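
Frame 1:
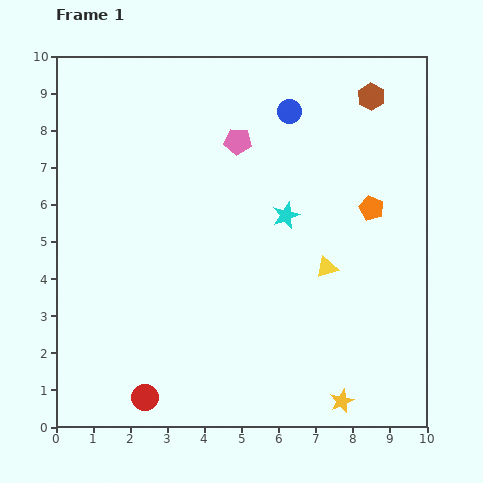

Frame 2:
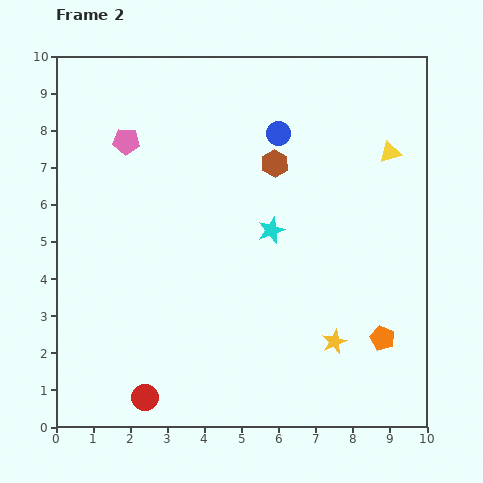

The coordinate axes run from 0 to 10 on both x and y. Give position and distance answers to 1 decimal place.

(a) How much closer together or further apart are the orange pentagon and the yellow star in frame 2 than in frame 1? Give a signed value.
-4.0

Distance in frame 1: 5.3. Distance in frame 2: 1.3.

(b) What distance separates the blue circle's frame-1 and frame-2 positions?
0.7

The blue circle moved from (6.3, 8.5) to (6.0, 7.9), a distance of √(0.3² + 0.6²) ≈ 0.7.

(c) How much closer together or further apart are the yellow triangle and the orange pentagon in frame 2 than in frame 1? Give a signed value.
+3.0

Distance in frame 1: 2.0. Distance in frame 2: 5.0.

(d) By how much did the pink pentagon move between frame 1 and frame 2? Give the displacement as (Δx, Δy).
(-3.0, 0.0)

The pink pentagon was at (4.9, 7.7) in frame 1 and (1.9, 7.7) in frame 2.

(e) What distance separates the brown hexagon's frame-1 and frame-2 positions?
3.2

The brown hexagon moved from (8.5, 8.9) to (5.9, 7.1), a distance of √(2.6² + 1.8²) ≈ 3.2.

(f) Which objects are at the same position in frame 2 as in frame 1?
the red circle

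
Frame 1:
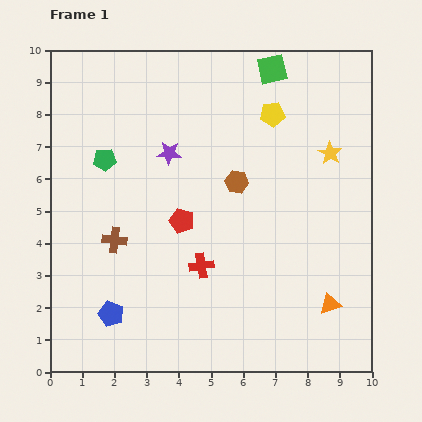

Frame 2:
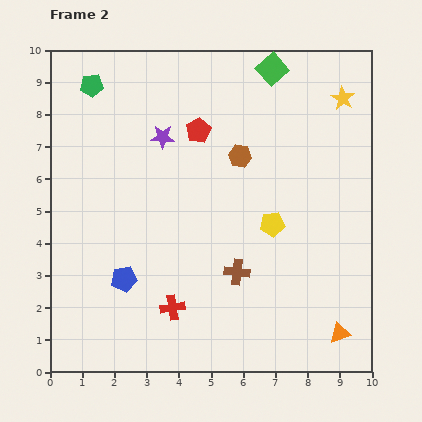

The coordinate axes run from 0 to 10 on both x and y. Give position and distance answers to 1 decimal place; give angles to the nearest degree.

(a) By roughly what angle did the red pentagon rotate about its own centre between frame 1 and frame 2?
25° clockwise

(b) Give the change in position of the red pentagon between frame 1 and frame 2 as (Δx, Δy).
(0.5, 2.8)

The red pentagon was at (4.1, 4.7) in frame 1 and (4.6, 7.5) in frame 2.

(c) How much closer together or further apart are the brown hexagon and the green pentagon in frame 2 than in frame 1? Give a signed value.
+0.9

Distance in frame 1: 4.2. Distance in frame 2: 5.1.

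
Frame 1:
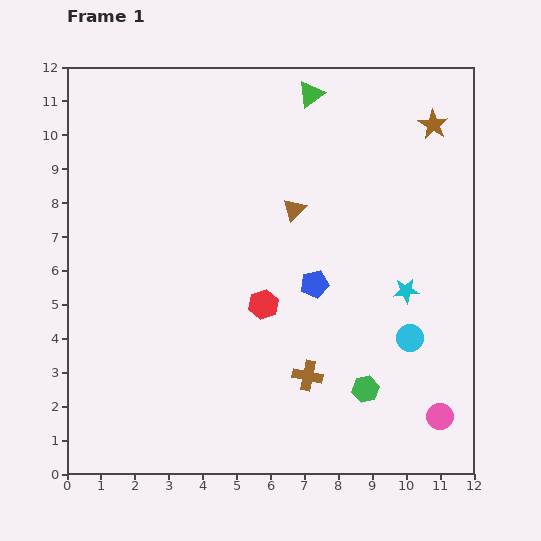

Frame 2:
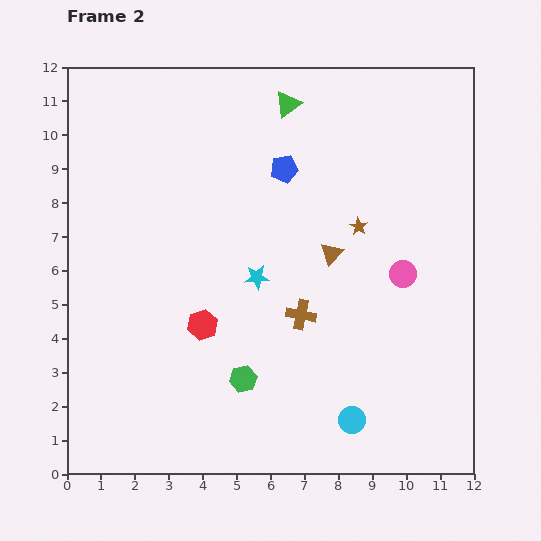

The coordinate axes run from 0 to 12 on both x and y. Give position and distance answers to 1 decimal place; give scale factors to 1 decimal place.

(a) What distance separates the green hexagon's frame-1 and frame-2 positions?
3.6

The green hexagon moved from (8.8, 2.5) to (5.2, 2.8), a distance of √(3.6² + 0.3²) ≈ 3.6.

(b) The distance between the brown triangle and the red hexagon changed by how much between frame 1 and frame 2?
+1.4

Distance in frame 1: 2.9. Distance in frame 2: 4.3.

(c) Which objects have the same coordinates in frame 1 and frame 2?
none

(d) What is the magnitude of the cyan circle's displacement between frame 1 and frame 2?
2.9

The cyan circle moved from (10.1, 4.0) to (8.4, 1.6), a distance of √(1.7² + 2.4²) ≈ 2.9.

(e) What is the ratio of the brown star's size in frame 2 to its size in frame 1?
0.6×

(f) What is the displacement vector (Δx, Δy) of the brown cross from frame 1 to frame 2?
(-0.2, 1.8)

The brown cross was at (7.1, 2.9) in frame 1 and (6.9, 4.7) in frame 2.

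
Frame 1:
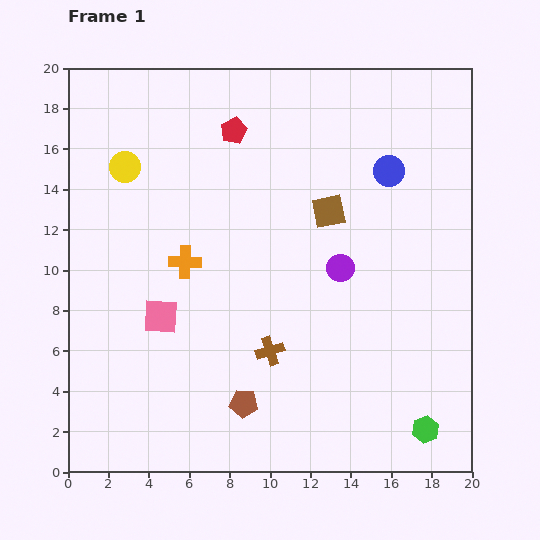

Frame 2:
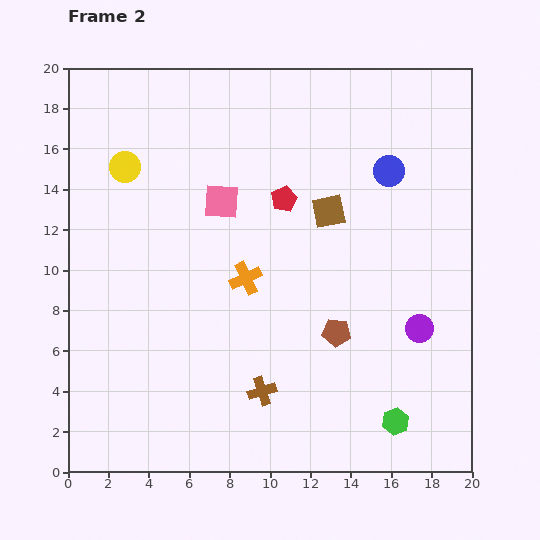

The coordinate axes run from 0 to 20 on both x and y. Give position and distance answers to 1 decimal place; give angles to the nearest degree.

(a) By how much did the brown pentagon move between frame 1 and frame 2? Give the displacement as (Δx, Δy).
(4.6, 3.5)

The brown pentagon was at (8.7, 3.4) in frame 1 and (13.3, 6.9) in frame 2.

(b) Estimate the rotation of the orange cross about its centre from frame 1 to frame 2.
28° counter-clockwise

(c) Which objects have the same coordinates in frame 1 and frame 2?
the brown square, the yellow circle, the blue circle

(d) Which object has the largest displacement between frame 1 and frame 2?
the pink square

(moved 6.4; next 5.8)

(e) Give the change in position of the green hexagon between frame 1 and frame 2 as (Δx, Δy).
(-1.5, 0.4)

The green hexagon was at (17.7, 2.1) in frame 1 and (16.2, 2.5) in frame 2.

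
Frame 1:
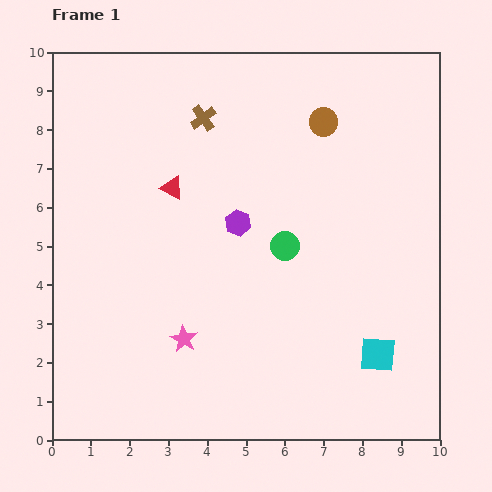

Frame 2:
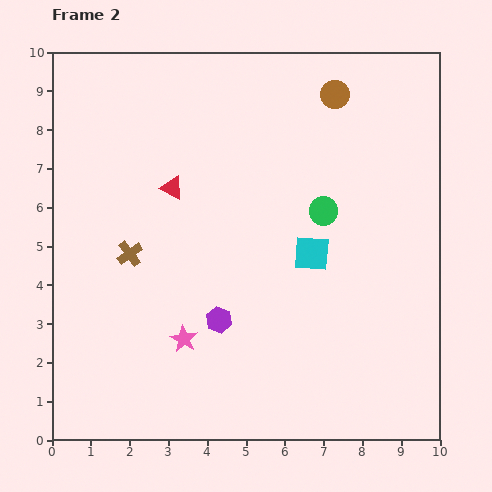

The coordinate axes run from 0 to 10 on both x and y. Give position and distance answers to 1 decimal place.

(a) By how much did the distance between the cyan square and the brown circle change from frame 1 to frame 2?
-2.1

Distance in frame 1: 6.2. Distance in frame 2: 4.1.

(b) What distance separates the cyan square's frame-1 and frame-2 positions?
3.1

The cyan square moved from (8.4, 2.2) to (6.7, 4.8), a distance of √(1.7² + 2.6²) ≈ 3.1.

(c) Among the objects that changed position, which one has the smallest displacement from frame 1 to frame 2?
the brown circle

(moved 0.8)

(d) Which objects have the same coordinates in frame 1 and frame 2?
the red triangle, the pink star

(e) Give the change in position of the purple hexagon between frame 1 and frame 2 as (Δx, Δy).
(-0.5, -2.5)

The purple hexagon was at (4.8, 5.6) in frame 1 and (4.3, 3.1) in frame 2.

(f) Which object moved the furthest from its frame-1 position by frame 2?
the brown cross

(moved 4.0; next 3.1)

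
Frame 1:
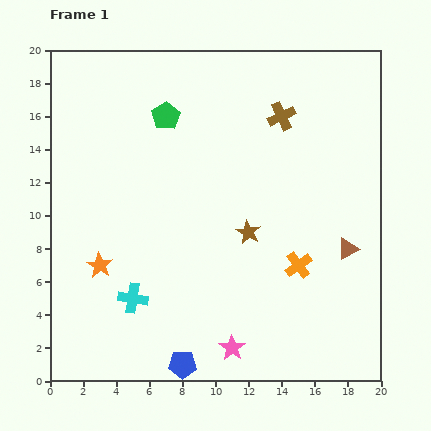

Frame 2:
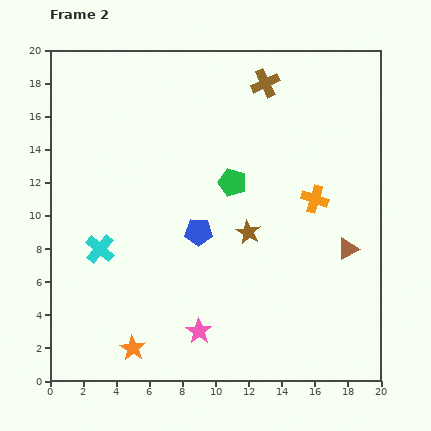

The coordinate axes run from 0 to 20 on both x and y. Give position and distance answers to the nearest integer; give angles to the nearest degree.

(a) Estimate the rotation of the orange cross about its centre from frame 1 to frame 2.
36° counter-clockwise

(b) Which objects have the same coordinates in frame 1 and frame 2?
the brown star, the brown triangle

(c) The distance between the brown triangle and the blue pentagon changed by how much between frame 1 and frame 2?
-3

Distance in frame 1: 12. Distance in frame 2: 9.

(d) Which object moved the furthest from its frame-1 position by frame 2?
the blue pentagon

(moved 8; next 6)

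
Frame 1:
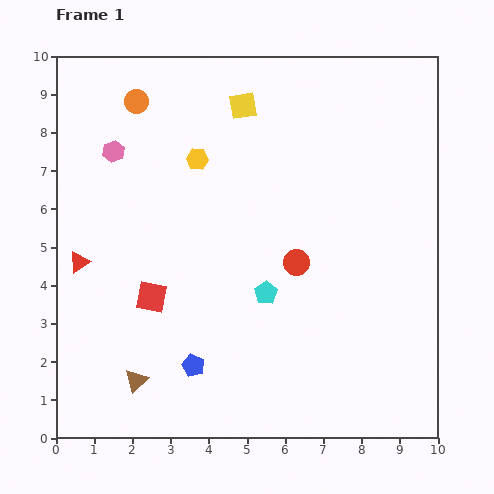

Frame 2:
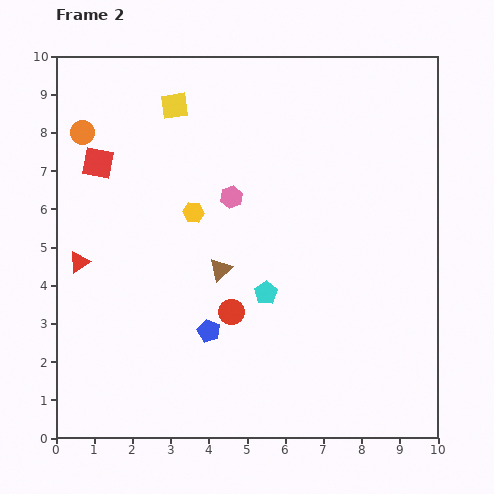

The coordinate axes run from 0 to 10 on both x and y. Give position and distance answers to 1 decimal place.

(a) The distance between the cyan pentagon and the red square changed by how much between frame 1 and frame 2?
+2.6

Distance in frame 1: 3.0. Distance in frame 2: 5.6.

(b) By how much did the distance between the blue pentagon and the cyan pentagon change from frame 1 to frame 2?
-0.9

Distance in frame 1: 2.7. Distance in frame 2: 1.8.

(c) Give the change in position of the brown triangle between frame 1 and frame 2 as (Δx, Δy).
(2.2, 2.9)

The brown triangle was at (2.1, 1.5) in frame 1 and (4.3, 4.4) in frame 2.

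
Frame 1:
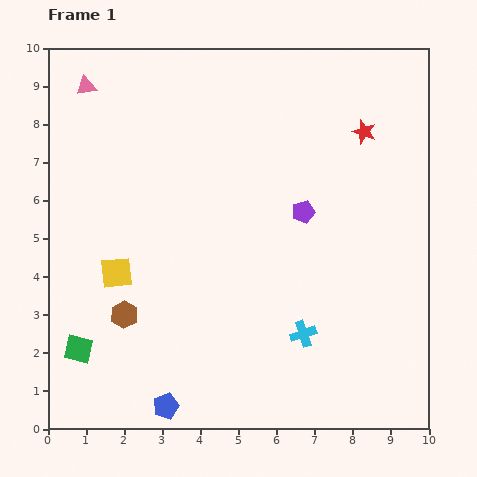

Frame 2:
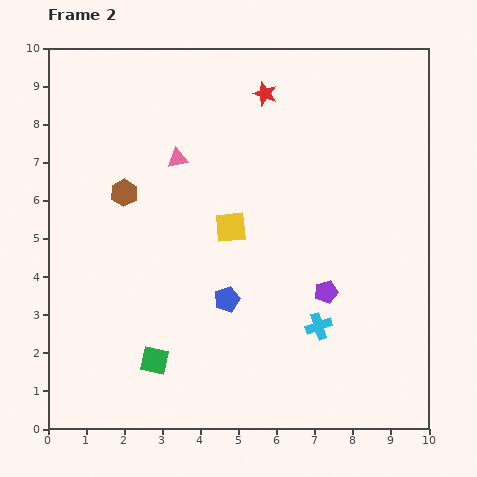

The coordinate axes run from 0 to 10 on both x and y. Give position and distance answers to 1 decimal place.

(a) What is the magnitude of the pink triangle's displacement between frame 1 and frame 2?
3.1

The pink triangle moved from (1.0, 9.0) to (3.4, 7.1), a distance of √(2.4² + 1.9²) ≈ 3.1.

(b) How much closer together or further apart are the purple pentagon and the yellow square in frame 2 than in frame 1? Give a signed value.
-2.2

Distance in frame 1: 5.2. Distance in frame 2: 3.0.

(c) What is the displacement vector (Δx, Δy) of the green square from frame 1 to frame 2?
(2.0, -0.3)

The green square was at (0.8, 2.1) in frame 1 and (2.8, 1.8) in frame 2.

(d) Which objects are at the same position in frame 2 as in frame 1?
none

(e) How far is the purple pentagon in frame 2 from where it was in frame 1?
2.2

The purple pentagon moved from (6.7, 5.7) to (7.3, 3.6), a distance of √(0.6² + 2.1²) ≈ 2.2.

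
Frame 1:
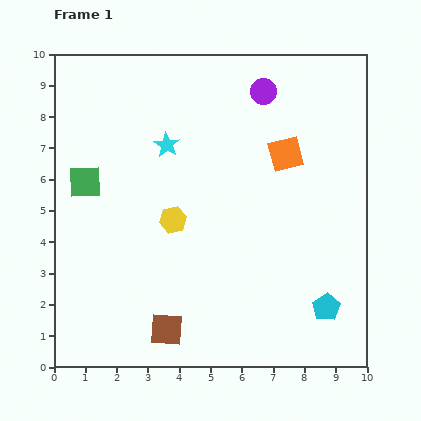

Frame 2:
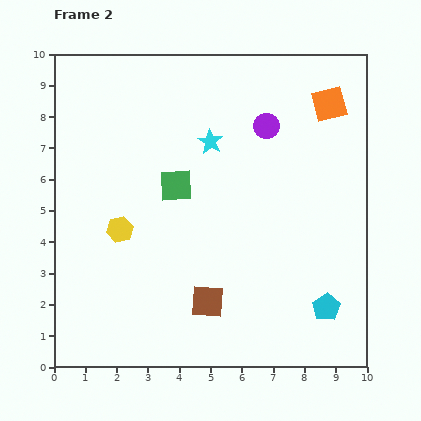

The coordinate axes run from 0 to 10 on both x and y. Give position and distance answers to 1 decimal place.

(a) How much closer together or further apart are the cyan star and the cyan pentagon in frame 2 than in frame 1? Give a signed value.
-0.8

Distance in frame 1: 7.3. Distance in frame 2: 6.5.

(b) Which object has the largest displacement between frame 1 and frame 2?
the green square

(moved 2.9; next 2.1)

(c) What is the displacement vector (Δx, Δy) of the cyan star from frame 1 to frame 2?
(1.4, 0.1)

The cyan star was at (3.6, 7.1) in frame 1 and (5.0, 7.2) in frame 2.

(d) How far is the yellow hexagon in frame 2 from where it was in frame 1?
1.7

The yellow hexagon moved from (3.8, 4.7) to (2.1, 4.4), a distance of √(1.7² + 0.3²) ≈ 1.7.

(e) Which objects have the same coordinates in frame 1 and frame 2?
the cyan pentagon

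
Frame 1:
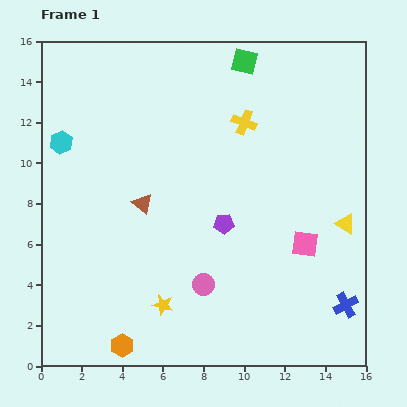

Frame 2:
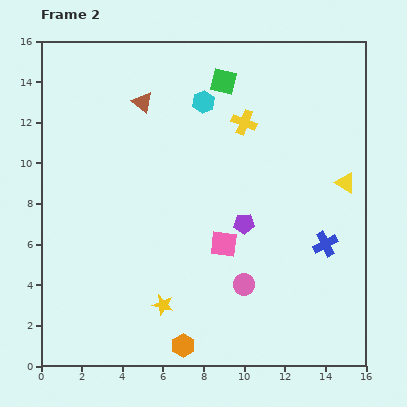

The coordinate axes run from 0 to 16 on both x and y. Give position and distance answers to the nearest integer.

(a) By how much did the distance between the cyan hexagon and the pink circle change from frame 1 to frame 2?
-1

Distance in frame 1: 10. Distance in frame 2: 9.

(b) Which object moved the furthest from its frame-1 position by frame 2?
the cyan hexagon

(moved 7; next 5)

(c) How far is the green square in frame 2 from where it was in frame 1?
1

The green square moved from (10, 15) to (9, 14), a distance of √(1² + 1²) ≈ 1.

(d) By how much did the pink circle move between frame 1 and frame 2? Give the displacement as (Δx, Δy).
(2, 0)

The pink circle was at (8, 4) in frame 1 and (10, 4) in frame 2.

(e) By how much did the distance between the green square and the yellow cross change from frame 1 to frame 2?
-1

Distance in frame 1: 3. Distance in frame 2: 2.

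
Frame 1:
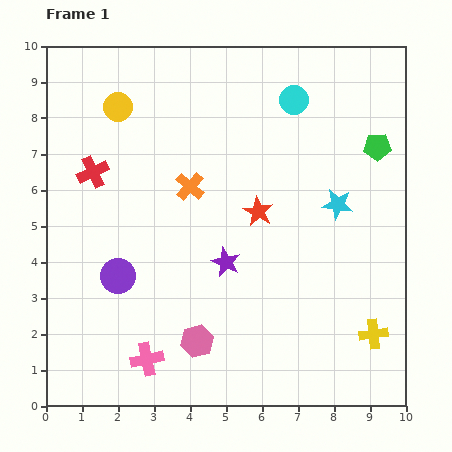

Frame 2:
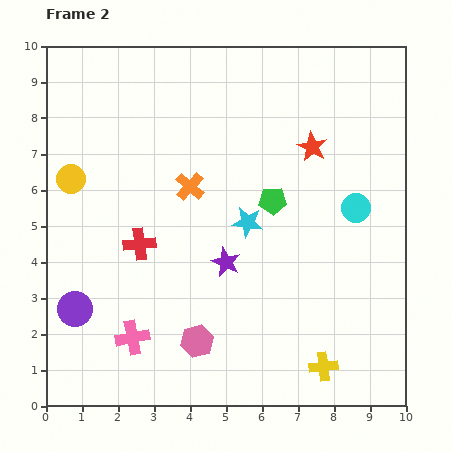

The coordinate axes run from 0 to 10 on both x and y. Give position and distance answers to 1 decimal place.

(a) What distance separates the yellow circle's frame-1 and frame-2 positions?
2.4

The yellow circle moved from (2.0, 8.3) to (0.7, 6.3), a distance of √(1.3² + 2.0²) ≈ 2.4.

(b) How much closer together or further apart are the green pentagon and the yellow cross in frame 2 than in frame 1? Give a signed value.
-0.4

Distance in frame 1: 5.2. Distance in frame 2: 4.8.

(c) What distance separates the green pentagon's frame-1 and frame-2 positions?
3.3

The green pentagon moved from (9.2, 7.2) to (6.3, 5.7), a distance of √(2.9² + 1.5²) ≈ 3.3.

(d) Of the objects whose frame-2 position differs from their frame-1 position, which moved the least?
the pink cross

(moved 0.7)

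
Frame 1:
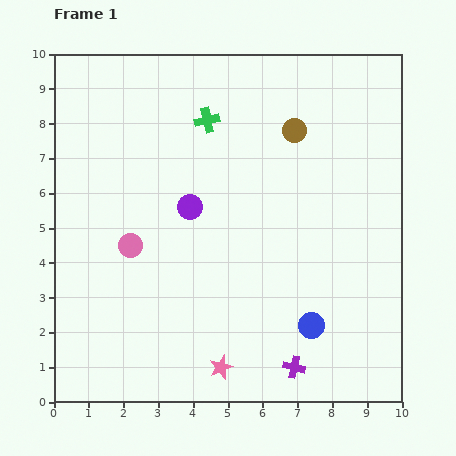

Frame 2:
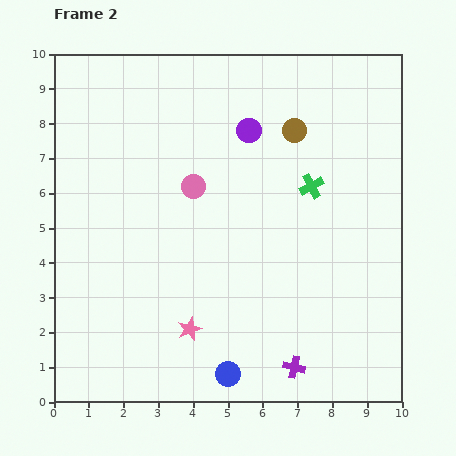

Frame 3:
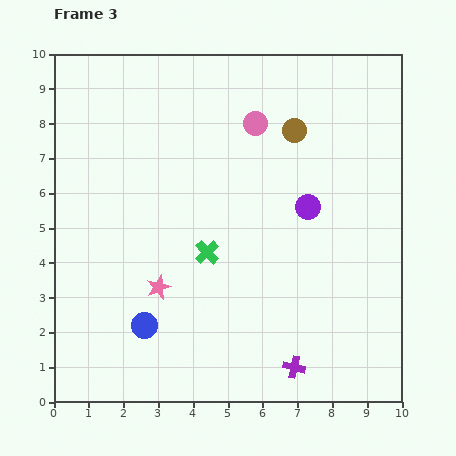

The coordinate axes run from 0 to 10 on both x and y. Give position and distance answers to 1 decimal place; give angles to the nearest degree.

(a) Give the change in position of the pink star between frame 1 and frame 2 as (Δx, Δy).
(-0.9, 1.1)

The pink star was at (4.8, 1.0) in frame 1 and (3.9, 2.1) in frame 2.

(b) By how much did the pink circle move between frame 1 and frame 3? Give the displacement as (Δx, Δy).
(3.6, 3.5)

The pink circle was at (2.2, 4.5) in frame 1 and (5.8, 8.0) in frame 3.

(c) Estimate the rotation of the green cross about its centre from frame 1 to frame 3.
31° counter-clockwise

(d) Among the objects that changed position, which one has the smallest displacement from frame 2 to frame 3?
the pink star

(moved 1.5)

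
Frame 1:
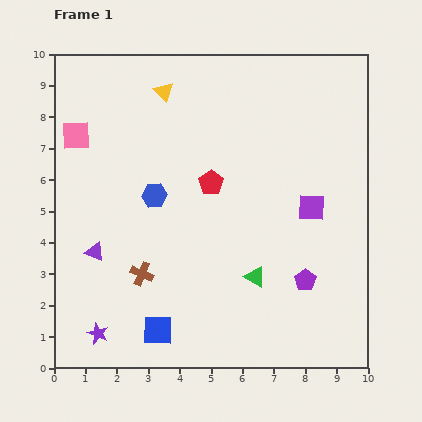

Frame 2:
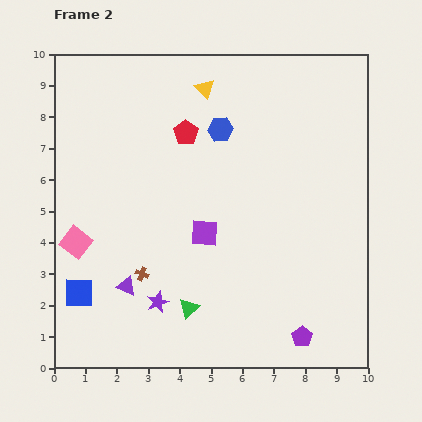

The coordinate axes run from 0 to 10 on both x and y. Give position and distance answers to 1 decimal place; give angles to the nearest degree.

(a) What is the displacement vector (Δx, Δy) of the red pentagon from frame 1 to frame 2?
(-0.8, 1.6)

The red pentagon was at (5.0, 5.9) in frame 1 and (4.2, 7.5) in frame 2.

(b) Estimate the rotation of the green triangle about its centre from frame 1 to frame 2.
47° clockwise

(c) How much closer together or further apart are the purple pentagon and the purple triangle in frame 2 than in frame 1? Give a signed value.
-1.0

Distance in frame 1: 6.8. Distance in frame 2: 5.8.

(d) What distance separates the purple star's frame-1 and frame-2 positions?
2.1

The purple star moved from (1.4, 1.1) to (3.3, 2.1), a distance of √(1.9² + 1.0²) ≈ 2.1.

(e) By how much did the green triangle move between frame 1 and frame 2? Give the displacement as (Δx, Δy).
(-2.1, -1.0)

The green triangle was at (6.4, 2.9) in frame 1 and (4.3, 1.9) in frame 2.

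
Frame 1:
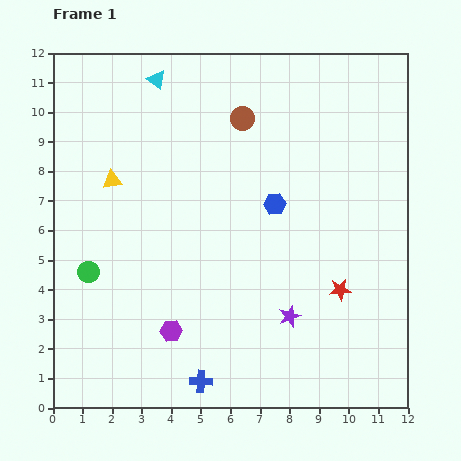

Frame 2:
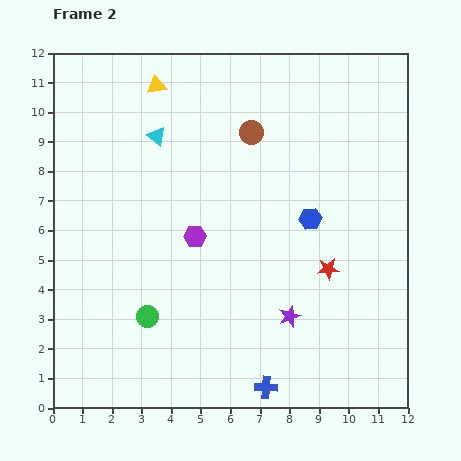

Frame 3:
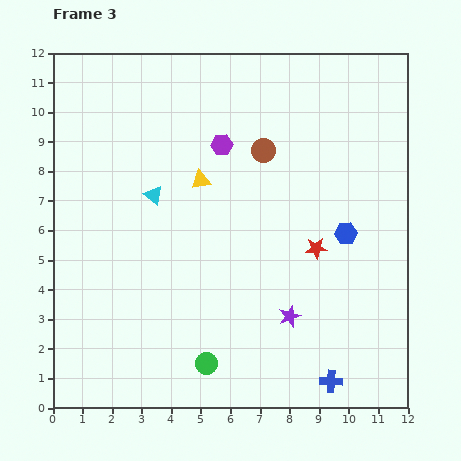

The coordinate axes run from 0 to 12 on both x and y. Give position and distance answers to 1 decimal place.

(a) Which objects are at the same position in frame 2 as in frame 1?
the purple star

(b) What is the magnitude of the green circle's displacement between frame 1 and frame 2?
2.5

The green circle moved from (1.2, 4.6) to (3.2, 3.1), a distance of √(2.0² + 1.5²) ≈ 2.5.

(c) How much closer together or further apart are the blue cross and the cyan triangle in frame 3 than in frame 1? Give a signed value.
-1.6

Distance in frame 1: 10.3. Distance in frame 3: 8.7.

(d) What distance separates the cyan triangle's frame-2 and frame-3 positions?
2.0

The cyan triangle moved from (3.5, 9.2) to (3.4, 7.2), a distance of √(0.1² + 2.0²) ≈ 2.0.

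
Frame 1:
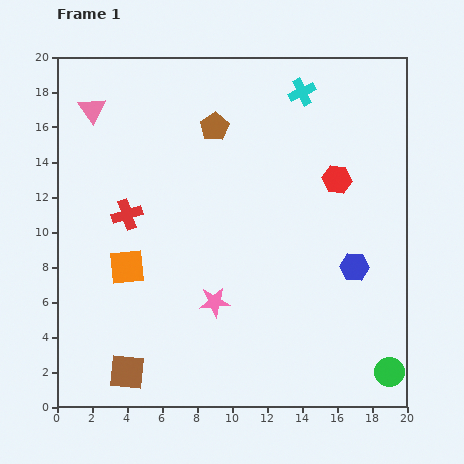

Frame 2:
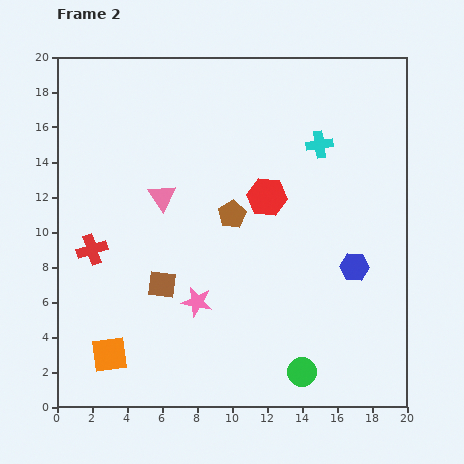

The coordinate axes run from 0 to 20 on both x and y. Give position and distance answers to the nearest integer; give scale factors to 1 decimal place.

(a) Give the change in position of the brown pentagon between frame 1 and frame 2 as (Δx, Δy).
(1, -5)

The brown pentagon was at (9, 16) in frame 1 and (10, 11) in frame 2.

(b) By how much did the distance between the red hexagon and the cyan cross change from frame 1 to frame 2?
-1

Distance in frame 1: 5. Distance in frame 2: 4.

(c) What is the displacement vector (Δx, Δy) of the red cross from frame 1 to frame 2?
(-2, -2)

The red cross was at (4, 11) in frame 1 and (2, 9) in frame 2.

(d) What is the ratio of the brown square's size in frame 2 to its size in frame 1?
0.8×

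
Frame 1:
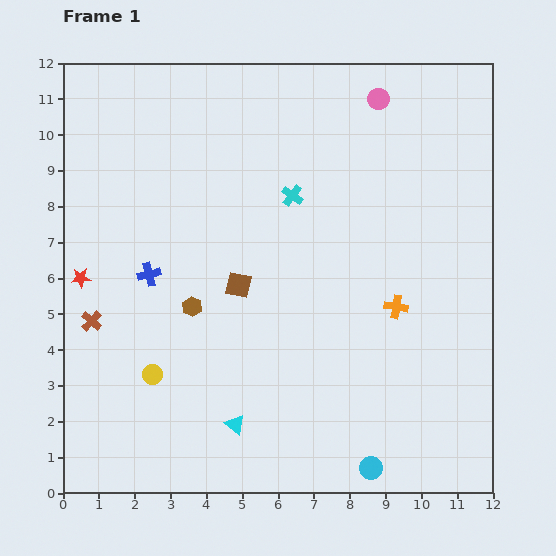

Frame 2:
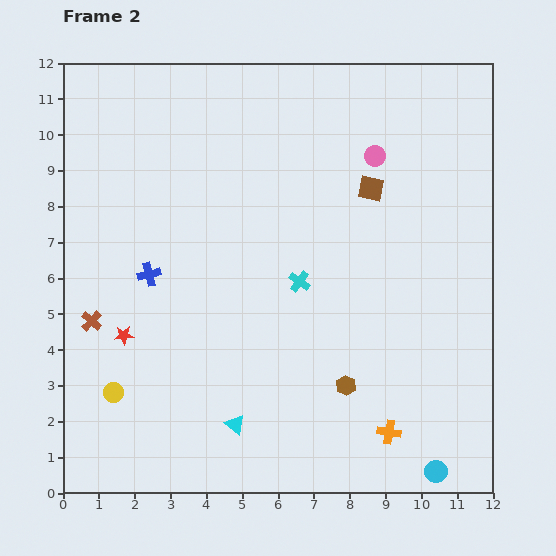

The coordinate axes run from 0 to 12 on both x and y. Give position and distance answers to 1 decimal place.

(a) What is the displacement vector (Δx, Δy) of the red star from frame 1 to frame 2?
(1.2, -1.6)

The red star was at (0.5, 6.0) in frame 1 and (1.7, 4.4) in frame 2.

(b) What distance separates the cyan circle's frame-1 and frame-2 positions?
1.8

The cyan circle moved from (8.6, 0.7) to (10.4, 0.6), a distance of √(1.8² + 0.1²) ≈ 1.8.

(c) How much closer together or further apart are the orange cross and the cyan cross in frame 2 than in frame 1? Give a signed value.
+0.7

Distance in frame 1: 4.2. Distance in frame 2: 4.9.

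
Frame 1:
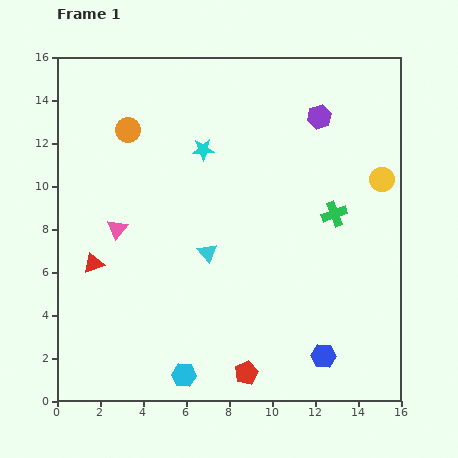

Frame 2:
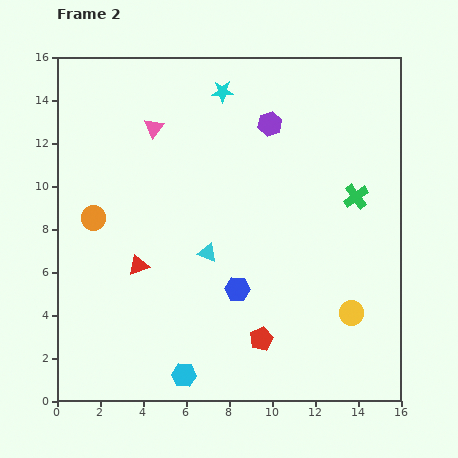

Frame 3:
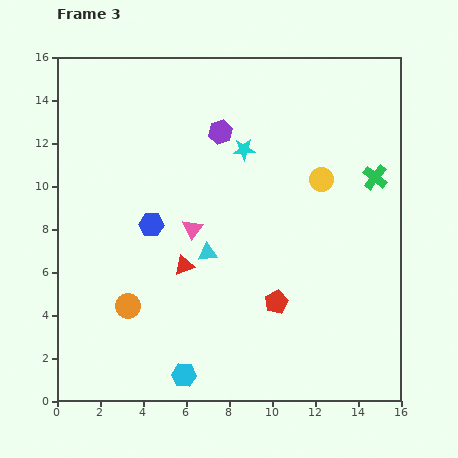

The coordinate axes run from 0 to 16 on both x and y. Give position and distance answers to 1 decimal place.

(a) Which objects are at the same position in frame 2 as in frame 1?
the cyan triangle, the cyan hexagon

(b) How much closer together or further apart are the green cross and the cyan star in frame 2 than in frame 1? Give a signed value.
+1.1

Distance in frame 1: 6.8. Distance in frame 2: 7.9.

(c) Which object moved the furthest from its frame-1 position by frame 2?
the yellow circle

(moved 6.4; next 5.1)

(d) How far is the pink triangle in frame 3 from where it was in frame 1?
3.5

The pink triangle moved from (2.8, 8.0) to (6.3, 8.0), a distance of √(3.5² + 0.0²) ≈ 3.5.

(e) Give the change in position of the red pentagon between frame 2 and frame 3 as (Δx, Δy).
(0.7, 1.7)

The red pentagon was at (9.5, 2.9) in frame 2 and (10.2, 4.6) in frame 3.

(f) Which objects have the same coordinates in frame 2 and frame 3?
the cyan triangle, the cyan hexagon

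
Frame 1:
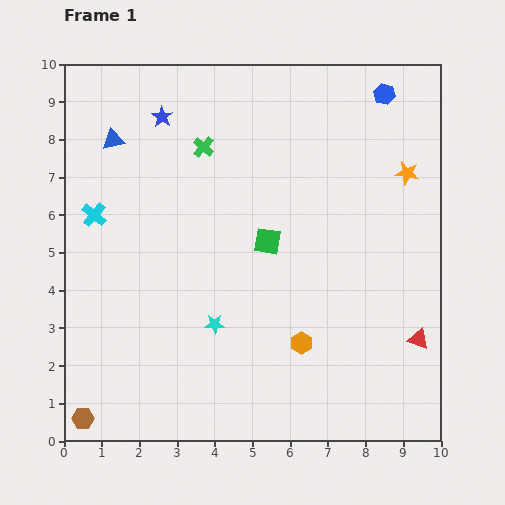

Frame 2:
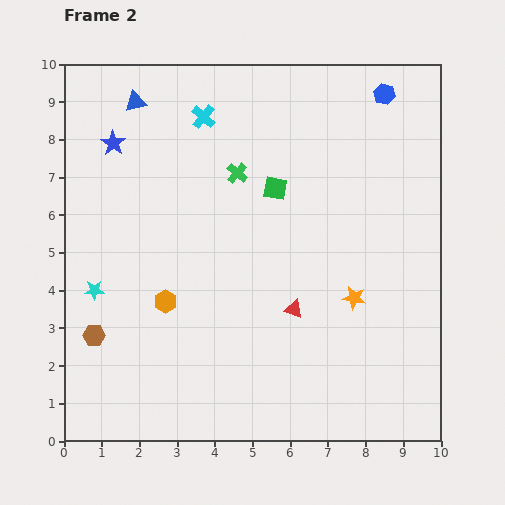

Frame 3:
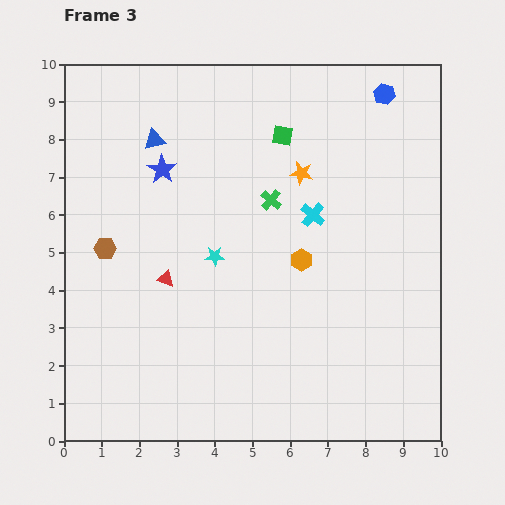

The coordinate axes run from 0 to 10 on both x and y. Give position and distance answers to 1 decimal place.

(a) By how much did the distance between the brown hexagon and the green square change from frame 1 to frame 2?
-0.6

Distance in frame 1: 6.8. Distance in frame 2: 6.2.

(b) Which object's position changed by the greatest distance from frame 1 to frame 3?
the red triangle

(moved 6.9; next 5.8)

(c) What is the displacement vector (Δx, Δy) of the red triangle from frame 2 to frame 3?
(-3.4, 0.8)

The red triangle was at (6.1, 3.5) in frame 2 and (2.7, 4.3) in frame 3.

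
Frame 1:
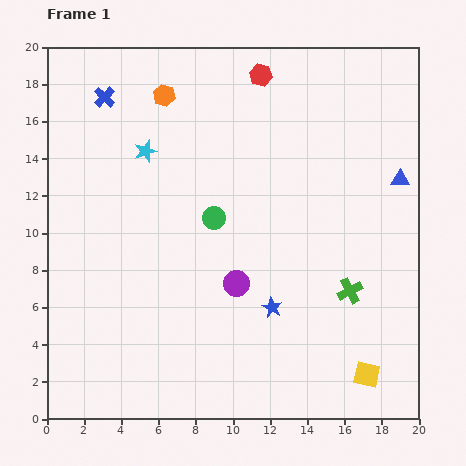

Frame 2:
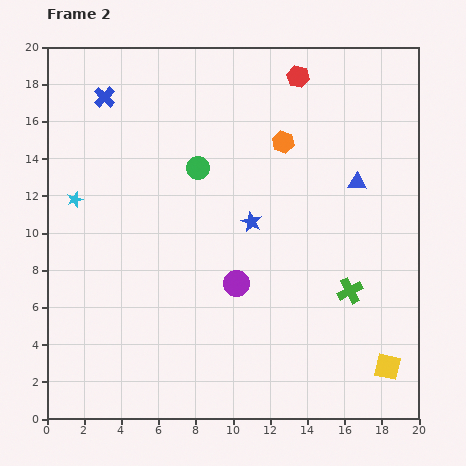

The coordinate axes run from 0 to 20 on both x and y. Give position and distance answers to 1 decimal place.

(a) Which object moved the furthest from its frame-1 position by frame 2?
the orange hexagon

(moved 6.9; next 4.7)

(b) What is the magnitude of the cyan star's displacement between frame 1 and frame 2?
4.6

The cyan star moved from (5.3, 14.4) to (1.5, 11.8), a distance of √(3.8² + 2.6²) ≈ 4.6.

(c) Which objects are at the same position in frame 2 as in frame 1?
the purple circle, the green cross, the blue cross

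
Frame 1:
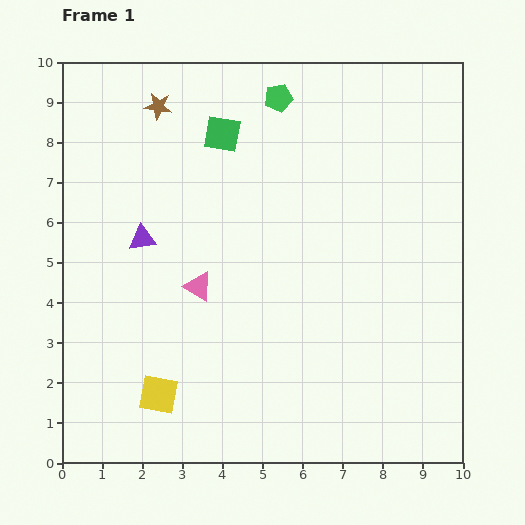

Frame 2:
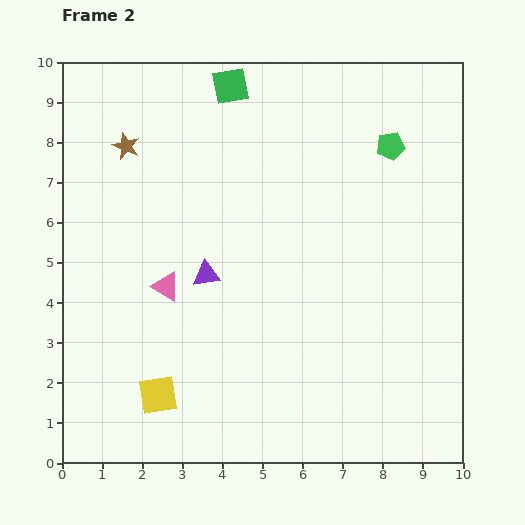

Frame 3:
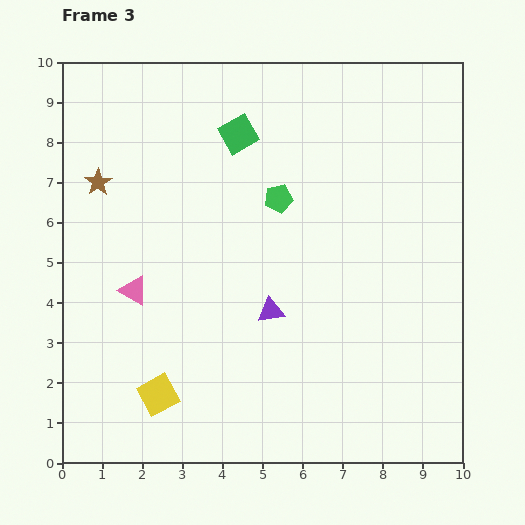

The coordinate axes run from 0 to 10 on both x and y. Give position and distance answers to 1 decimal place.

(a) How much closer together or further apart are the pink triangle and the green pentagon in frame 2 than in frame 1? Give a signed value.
+1.5

Distance in frame 1: 5.1. Distance in frame 2: 6.6.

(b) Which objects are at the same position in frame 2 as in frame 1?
the yellow square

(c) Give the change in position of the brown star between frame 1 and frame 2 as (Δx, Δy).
(-0.8, -1.0)

The brown star was at (2.4, 8.9) in frame 1 and (1.6, 7.9) in frame 2.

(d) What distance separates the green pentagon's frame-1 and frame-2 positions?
3.0

The green pentagon moved from (5.4, 9.1) to (8.2, 7.9), a distance of √(2.8² + 1.2²) ≈ 3.0.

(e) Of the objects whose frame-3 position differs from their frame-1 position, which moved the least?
the green square

(moved 0.4)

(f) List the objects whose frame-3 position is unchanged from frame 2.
the yellow square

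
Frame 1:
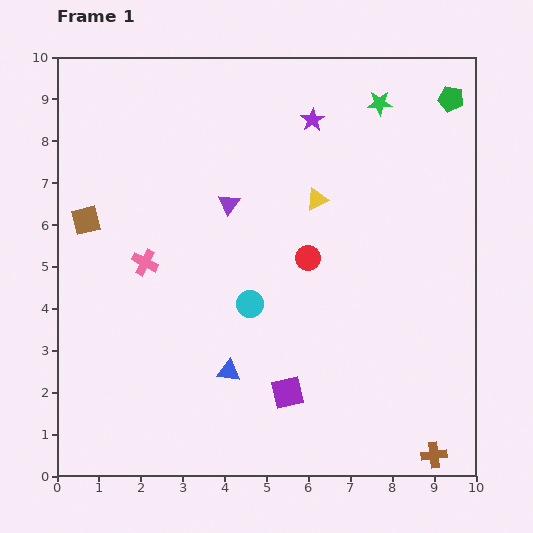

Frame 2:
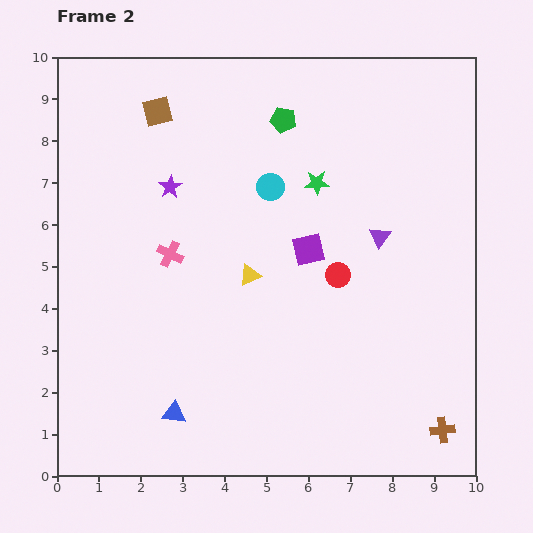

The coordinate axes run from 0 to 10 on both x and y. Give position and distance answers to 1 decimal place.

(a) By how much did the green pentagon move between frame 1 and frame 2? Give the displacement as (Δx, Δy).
(-4.0, -0.5)

The green pentagon was at (9.4, 9.0) in frame 1 and (5.4, 8.5) in frame 2.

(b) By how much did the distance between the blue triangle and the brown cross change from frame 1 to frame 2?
+1.1

Distance in frame 1: 5.3. Distance in frame 2: 6.4.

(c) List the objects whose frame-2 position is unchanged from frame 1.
none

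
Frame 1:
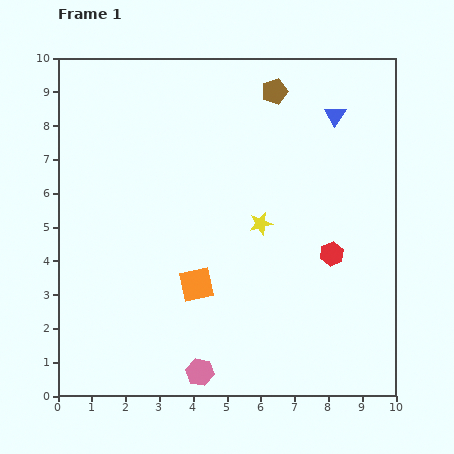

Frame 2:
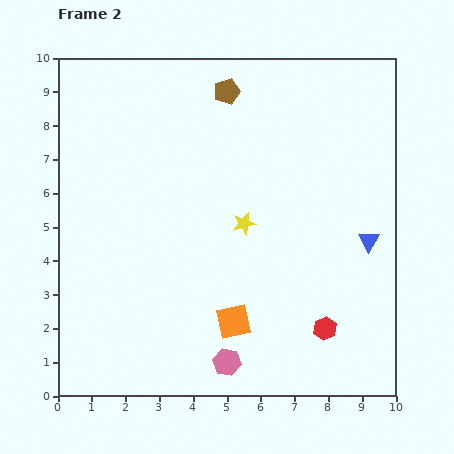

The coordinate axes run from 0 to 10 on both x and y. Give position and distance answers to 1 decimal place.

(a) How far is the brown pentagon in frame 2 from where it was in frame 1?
1.4

The brown pentagon moved from (6.4, 9.0) to (5.0, 9.0), a distance of √(1.4² + 0.0²) ≈ 1.4.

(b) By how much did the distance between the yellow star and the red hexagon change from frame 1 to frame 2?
+1.6

Distance in frame 1: 2.3. Distance in frame 2: 3.9.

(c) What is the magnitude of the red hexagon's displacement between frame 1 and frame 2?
2.2

The red hexagon moved from (8.1, 4.2) to (7.9, 2.0), a distance of √(0.2² + 2.2²) ≈ 2.2.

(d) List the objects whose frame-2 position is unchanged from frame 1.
none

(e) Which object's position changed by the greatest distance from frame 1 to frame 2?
the blue triangle

(moved 3.8; next 2.2)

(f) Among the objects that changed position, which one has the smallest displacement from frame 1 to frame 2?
the yellow star

(moved 0.5)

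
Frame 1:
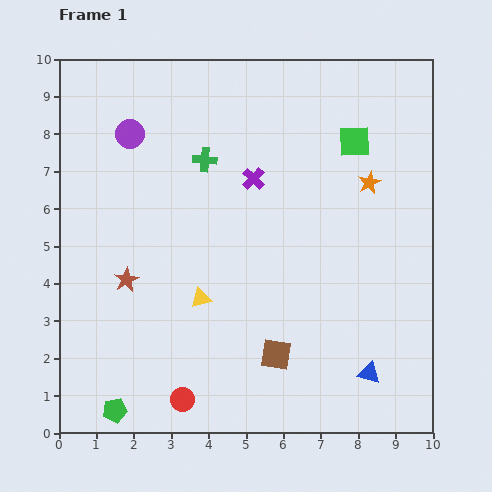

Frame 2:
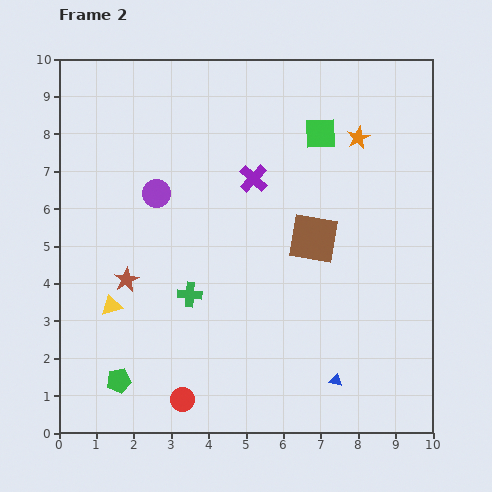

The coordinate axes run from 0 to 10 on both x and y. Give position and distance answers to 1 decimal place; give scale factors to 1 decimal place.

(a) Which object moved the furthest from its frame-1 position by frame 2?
the green cross

(moved 3.6; next 3.3)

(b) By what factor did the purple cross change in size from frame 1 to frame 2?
1.3×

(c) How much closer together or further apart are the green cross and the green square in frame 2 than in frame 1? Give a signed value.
+1.5

Distance in frame 1: 4.0. Distance in frame 2: 5.5.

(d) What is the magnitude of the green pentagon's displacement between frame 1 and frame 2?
0.8

The green pentagon moved from (1.5, 0.6) to (1.6, 1.4), a distance of √(0.1² + 0.8²) ≈ 0.8.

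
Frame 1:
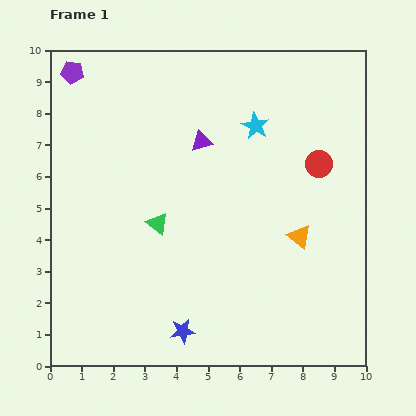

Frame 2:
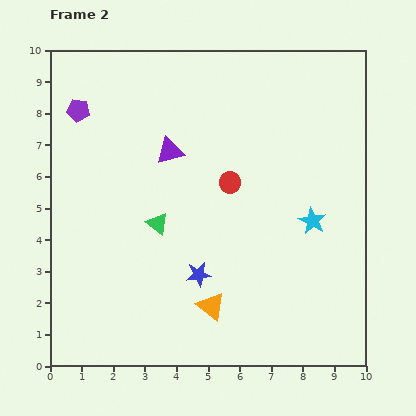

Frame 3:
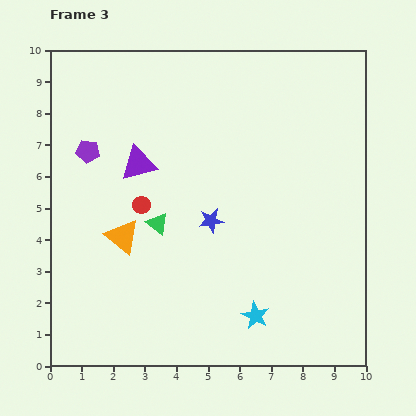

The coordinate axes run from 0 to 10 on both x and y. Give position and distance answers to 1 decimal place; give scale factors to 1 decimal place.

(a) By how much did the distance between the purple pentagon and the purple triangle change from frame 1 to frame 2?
-1.5

Distance in frame 1: 4.7. Distance in frame 2: 3.2.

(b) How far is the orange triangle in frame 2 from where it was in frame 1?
3.6

The orange triangle moved from (7.9, 4.1) to (5.1, 1.9), a distance of √(2.8² + 2.2²) ≈ 3.6.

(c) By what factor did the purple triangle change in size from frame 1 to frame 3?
1.7×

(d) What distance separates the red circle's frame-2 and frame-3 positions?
2.9

The red circle moved from (5.7, 5.8) to (2.9, 5.1), a distance of √(2.8² + 0.7²) ≈ 2.9.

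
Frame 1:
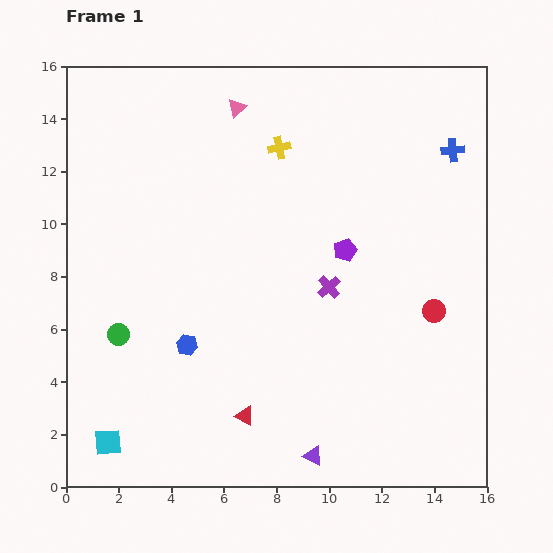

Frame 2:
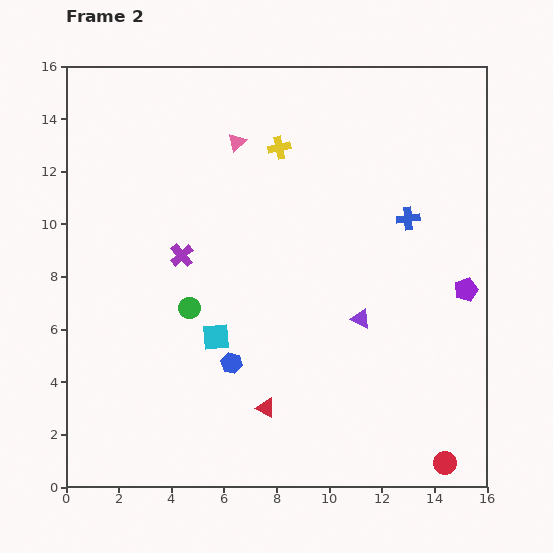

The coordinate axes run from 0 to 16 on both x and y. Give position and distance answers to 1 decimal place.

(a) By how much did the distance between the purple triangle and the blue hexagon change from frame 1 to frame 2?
-1.2

Distance in frame 1: 6.4. Distance in frame 2: 5.2.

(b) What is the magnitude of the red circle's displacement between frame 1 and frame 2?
5.8

The red circle moved from (14.0, 6.7) to (14.4, 0.9), a distance of √(0.4² + 5.8²) ≈ 5.8.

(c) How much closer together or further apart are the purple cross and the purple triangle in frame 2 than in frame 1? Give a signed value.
+0.8

Distance in frame 1: 6.4. Distance in frame 2: 7.2.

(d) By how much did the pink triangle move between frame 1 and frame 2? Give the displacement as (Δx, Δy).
(0.0, -1.3)

The pink triangle was at (6.5, 14.4) in frame 1 and (6.5, 13.1) in frame 2.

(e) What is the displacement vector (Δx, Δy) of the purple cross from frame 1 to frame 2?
(-5.6, 1.2)

The purple cross was at (10.0, 7.6) in frame 1 and (4.4, 8.8) in frame 2.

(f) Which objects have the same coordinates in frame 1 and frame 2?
the yellow cross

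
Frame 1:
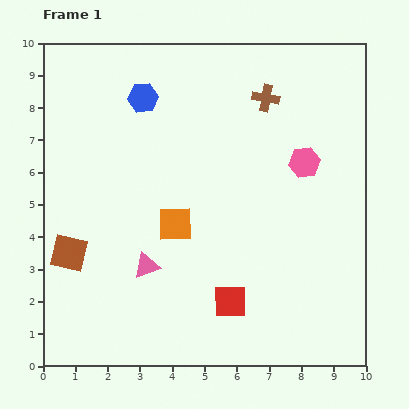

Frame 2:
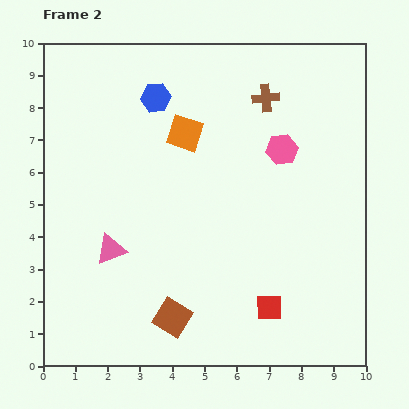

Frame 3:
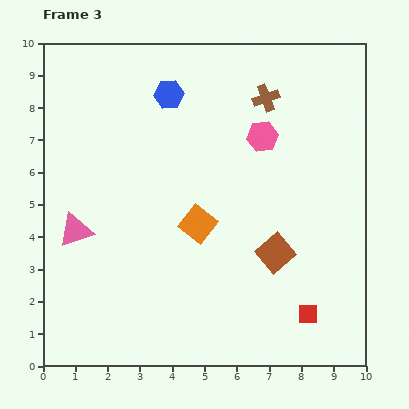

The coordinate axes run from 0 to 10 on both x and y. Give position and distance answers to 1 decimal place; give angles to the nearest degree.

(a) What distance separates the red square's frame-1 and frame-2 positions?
1.2

The red square moved from (5.8, 2.0) to (7.0, 1.8), a distance of √(1.2² + 0.2²) ≈ 1.2.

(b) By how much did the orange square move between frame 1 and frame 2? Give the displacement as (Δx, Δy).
(0.3, 2.8)

The orange square was at (4.1, 4.4) in frame 1 and (4.4, 7.2) in frame 2.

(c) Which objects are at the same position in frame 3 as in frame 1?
the brown cross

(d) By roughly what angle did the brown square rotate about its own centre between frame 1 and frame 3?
37° clockwise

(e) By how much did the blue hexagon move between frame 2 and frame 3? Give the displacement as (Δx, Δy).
(0.4, 0.1)

The blue hexagon was at (3.5, 8.3) in frame 2 and (3.9, 8.4) in frame 3.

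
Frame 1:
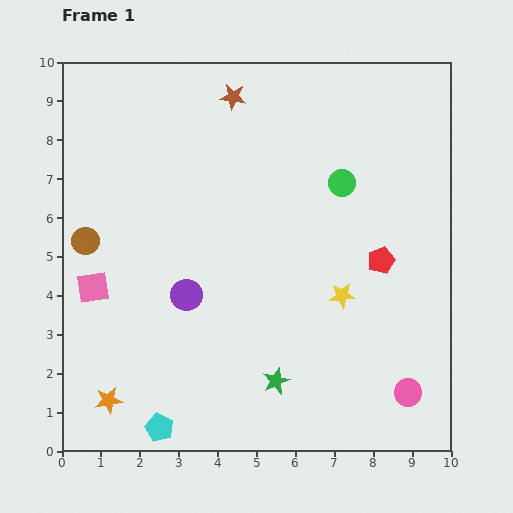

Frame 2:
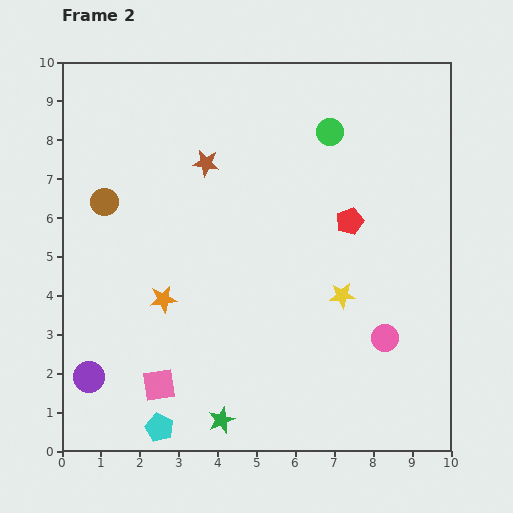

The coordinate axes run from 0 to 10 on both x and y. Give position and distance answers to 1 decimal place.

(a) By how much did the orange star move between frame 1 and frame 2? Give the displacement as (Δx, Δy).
(1.4, 2.6)

The orange star was at (1.2, 1.3) in frame 1 and (2.6, 3.9) in frame 2.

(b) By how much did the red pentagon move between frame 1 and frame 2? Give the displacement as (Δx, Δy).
(-0.8, 1.0)

The red pentagon was at (8.2, 4.9) in frame 1 and (7.4, 5.9) in frame 2.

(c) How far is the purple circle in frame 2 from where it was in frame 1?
3.3

The purple circle moved from (3.2, 4.0) to (0.7, 1.9), a distance of √(2.5² + 2.1²) ≈ 3.3.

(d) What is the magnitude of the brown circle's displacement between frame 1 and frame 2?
1.1

The brown circle moved from (0.6, 5.4) to (1.1, 6.4), a distance of √(0.5² + 1.0²) ≈ 1.1.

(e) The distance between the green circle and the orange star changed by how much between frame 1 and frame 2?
-2.1

Distance in frame 1: 8.2. Distance in frame 2: 6.1.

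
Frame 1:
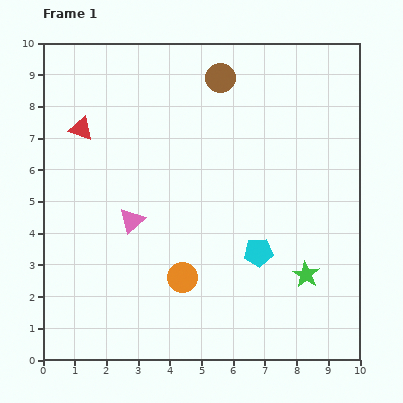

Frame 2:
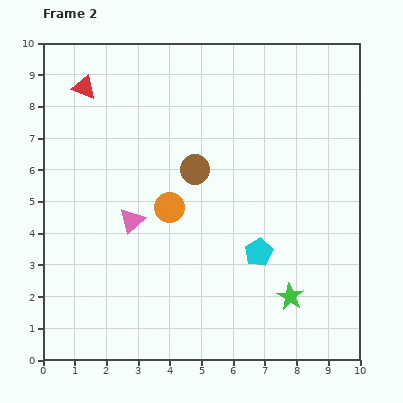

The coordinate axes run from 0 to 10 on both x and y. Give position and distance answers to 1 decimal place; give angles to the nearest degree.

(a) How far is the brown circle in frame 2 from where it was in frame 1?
3.0

The brown circle moved from (5.6, 8.9) to (4.8, 6.0), a distance of √(0.8² + 2.9²) ≈ 3.0.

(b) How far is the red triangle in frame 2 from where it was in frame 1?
1.3

The red triangle moved from (1.2, 7.3) to (1.3, 8.6), a distance of √(0.1² + 1.3²) ≈ 1.3.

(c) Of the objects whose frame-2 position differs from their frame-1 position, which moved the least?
the green star

(moved 0.9)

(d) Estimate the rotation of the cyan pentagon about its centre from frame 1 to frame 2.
25° counter-clockwise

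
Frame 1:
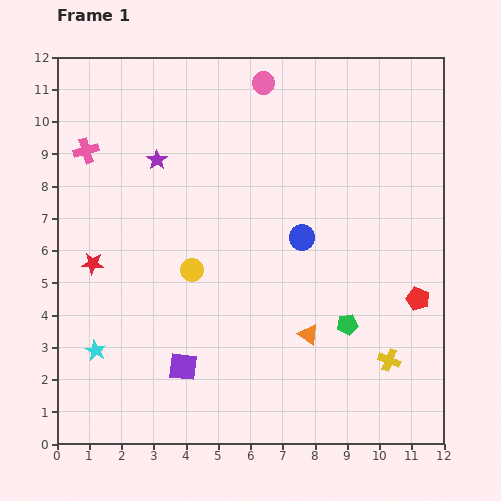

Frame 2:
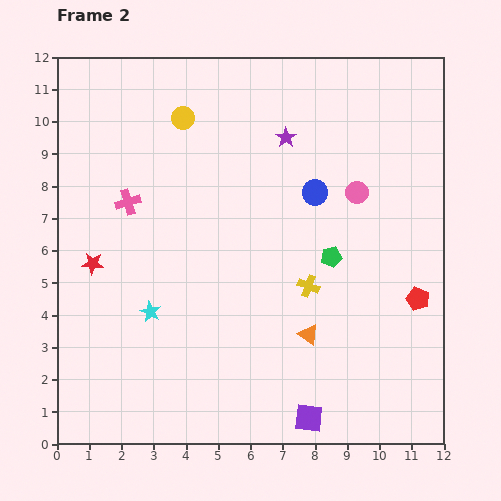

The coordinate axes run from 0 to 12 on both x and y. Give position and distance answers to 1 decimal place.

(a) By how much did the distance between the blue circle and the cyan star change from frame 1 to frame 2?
-1.0

Distance in frame 1: 7.3. Distance in frame 2: 6.3.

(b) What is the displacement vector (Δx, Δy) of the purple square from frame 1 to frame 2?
(3.9, -1.6)

The purple square was at (3.9, 2.4) in frame 1 and (7.8, 0.8) in frame 2.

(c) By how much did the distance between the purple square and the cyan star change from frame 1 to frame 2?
+3.2

Distance in frame 1: 2.7. Distance in frame 2: 5.9.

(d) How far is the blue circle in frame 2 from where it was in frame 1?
1.5

The blue circle moved from (7.6, 6.4) to (8.0, 7.8), a distance of √(0.4² + 1.4²) ≈ 1.5.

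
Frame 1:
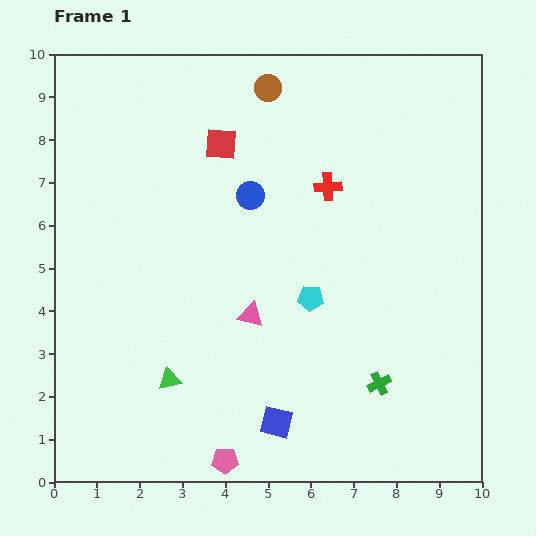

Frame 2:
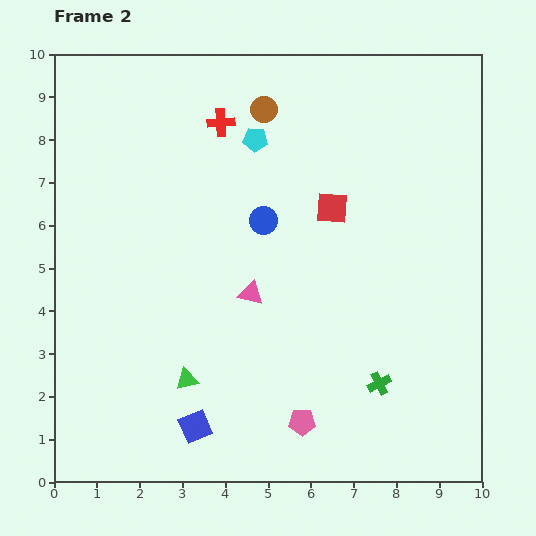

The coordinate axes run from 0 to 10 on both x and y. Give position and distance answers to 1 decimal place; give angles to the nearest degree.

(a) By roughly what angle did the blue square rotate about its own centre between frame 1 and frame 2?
37° counter-clockwise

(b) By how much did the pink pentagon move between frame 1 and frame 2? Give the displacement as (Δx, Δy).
(1.8, 0.9)

The pink pentagon was at (4.0, 0.5) in frame 1 and (5.8, 1.4) in frame 2.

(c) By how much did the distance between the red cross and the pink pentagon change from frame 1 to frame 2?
+0.5

Distance in frame 1: 6.8. Distance in frame 2: 7.3.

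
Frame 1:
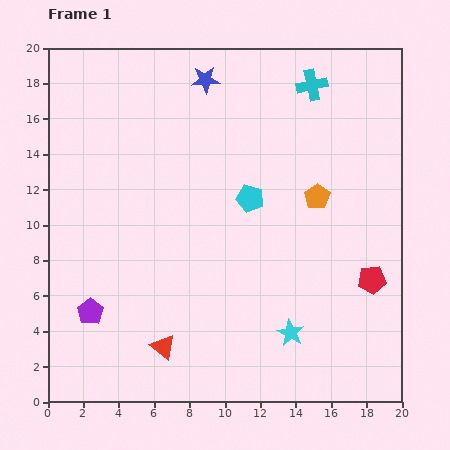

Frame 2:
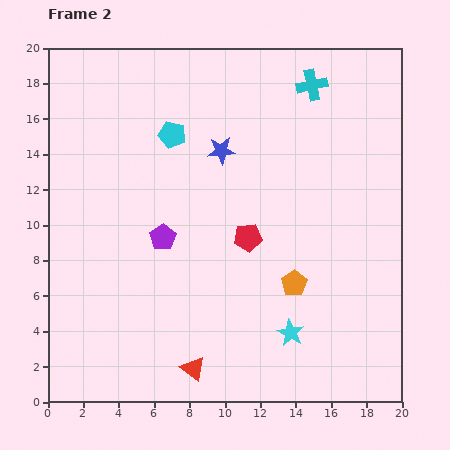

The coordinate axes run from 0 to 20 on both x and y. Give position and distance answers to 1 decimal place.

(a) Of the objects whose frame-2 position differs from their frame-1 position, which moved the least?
the red triangle

(moved 2.1)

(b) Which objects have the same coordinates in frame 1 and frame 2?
the cyan star, the cyan cross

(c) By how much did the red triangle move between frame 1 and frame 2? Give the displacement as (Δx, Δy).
(1.7, -1.2)

The red triangle was at (6.5, 3.1) in frame 1 and (8.2, 1.9) in frame 2.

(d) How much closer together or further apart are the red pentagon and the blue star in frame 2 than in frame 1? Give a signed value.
-9.6

Distance in frame 1: 14.7. Distance in frame 2: 5.1.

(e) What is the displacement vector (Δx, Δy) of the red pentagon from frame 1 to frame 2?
(-7.0, 2.4)

The red pentagon was at (18.3, 6.9) in frame 1 and (11.3, 9.3) in frame 2.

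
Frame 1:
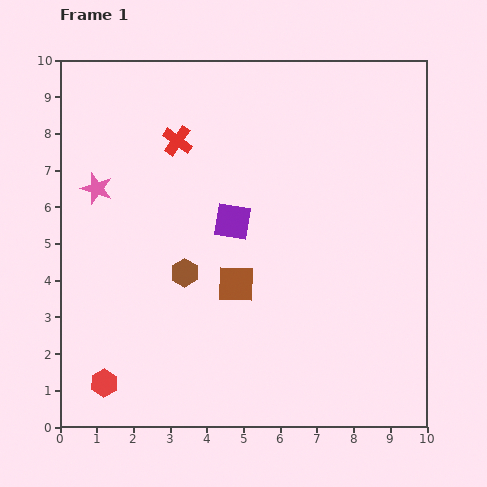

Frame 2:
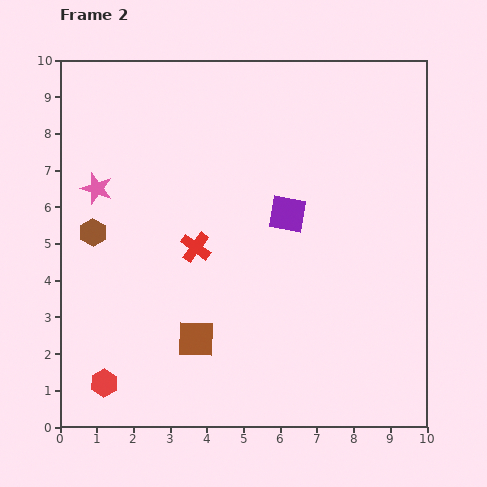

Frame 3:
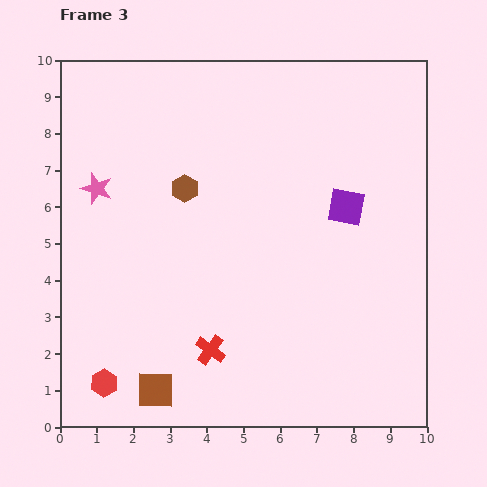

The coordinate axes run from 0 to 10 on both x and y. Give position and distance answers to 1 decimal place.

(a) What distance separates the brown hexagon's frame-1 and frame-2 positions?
2.7

The brown hexagon moved from (3.4, 4.2) to (0.9, 5.3), a distance of √(2.5² + 1.1²) ≈ 2.7.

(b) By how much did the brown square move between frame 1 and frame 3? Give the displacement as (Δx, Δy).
(-2.2, -2.9)

The brown square was at (4.8, 3.9) in frame 1 and (2.6, 1.0) in frame 3.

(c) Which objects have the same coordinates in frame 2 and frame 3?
the red hexagon, the pink star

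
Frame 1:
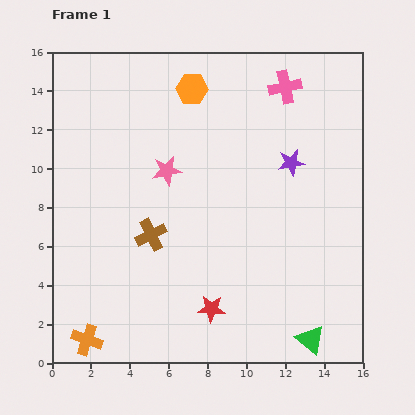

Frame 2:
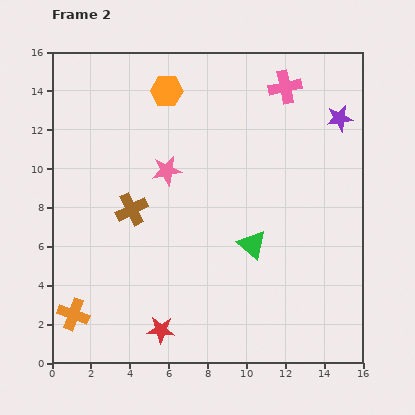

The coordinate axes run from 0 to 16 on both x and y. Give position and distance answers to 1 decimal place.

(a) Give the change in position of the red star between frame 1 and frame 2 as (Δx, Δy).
(-2.6, -1.1)

The red star was at (8.2, 2.8) in frame 1 and (5.6, 1.7) in frame 2.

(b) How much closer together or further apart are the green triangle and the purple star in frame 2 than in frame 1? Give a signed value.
-1.3

Distance in frame 1: 9.2. Distance in frame 2: 7.9.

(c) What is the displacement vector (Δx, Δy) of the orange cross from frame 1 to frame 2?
(-0.7, 1.3)

The orange cross was at (1.8, 1.2) in frame 1 and (1.1, 2.5) in frame 2.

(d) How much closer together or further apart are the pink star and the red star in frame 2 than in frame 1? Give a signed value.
+0.7

Distance in frame 1: 7.5. Distance in frame 2: 8.2.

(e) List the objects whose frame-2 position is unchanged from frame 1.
the pink cross, the pink star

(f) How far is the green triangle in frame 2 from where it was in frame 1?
5.7

The green triangle moved from (13.3, 1.2) to (10.3, 6.1), a distance of √(3.0² + 4.9²) ≈ 5.7.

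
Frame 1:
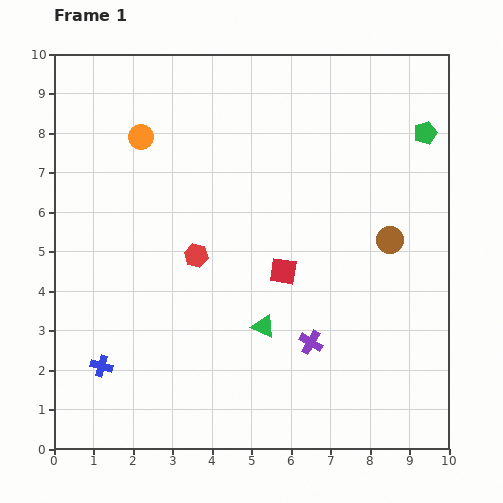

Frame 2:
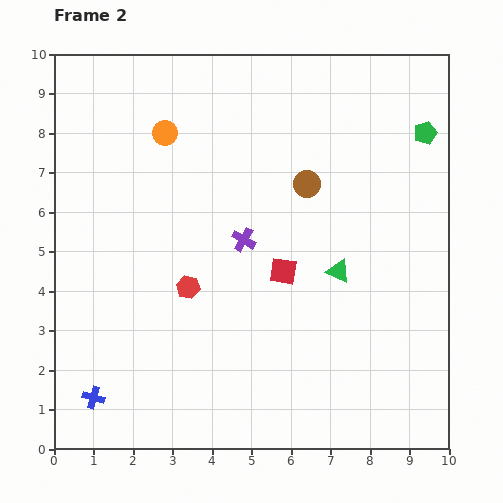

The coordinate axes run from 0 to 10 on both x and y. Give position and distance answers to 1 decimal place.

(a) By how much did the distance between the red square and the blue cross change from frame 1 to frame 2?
+0.6

Distance in frame 1: 5.2. Distance in frame 2: 5.8.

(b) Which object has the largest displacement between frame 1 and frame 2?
the purple cross

(moved 3.1; next 2.5)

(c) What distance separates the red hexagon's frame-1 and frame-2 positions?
0.8

The red hexagon moved from (3.6, 4.9) to (3.4, 4.1), a distance of √(0.2² + 0.8²) ≈ 0.8.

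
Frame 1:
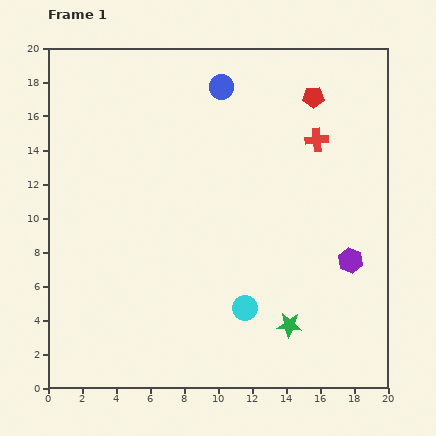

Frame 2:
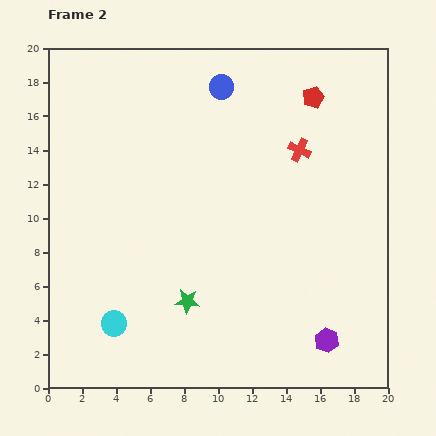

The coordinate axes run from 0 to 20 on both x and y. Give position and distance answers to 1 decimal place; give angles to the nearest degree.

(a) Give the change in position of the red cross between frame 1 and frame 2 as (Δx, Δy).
(-1.0, -0.6)

The red cross was at (15.8, 14.6) in frame 1 and (14.8, 14.0) in frame 2.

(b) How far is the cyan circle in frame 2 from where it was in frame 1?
7.8

The cyan circle moved from (11.6, 4.7) to (3.9, 3.8), a distance of √(7.7² + 0.9²) ≈ 7.8.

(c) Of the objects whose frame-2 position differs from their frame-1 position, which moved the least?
the red cross

(moved 1.2)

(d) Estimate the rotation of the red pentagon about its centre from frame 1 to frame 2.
20° counter-clockwise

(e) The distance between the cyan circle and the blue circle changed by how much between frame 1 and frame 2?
+2.2

Distance in frame 1: 13.1. Distance in frame 2: 15.3.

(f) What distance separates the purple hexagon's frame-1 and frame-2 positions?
4.9

The purple hexagon moved from (17.8, 7.5) to (16.4, 2.8), a distance of √(1.4² + 4.7²) ≈ 4.9.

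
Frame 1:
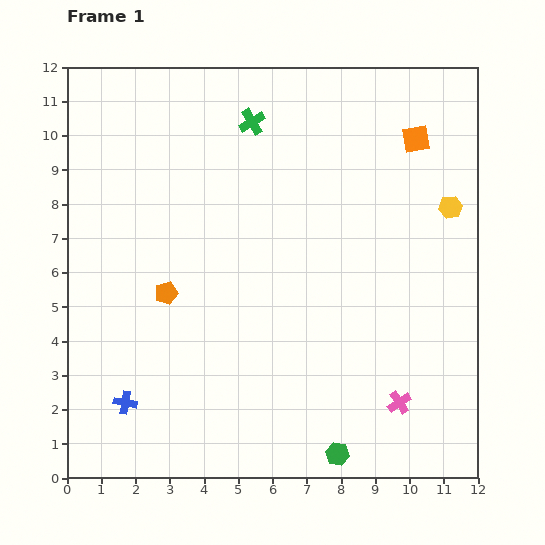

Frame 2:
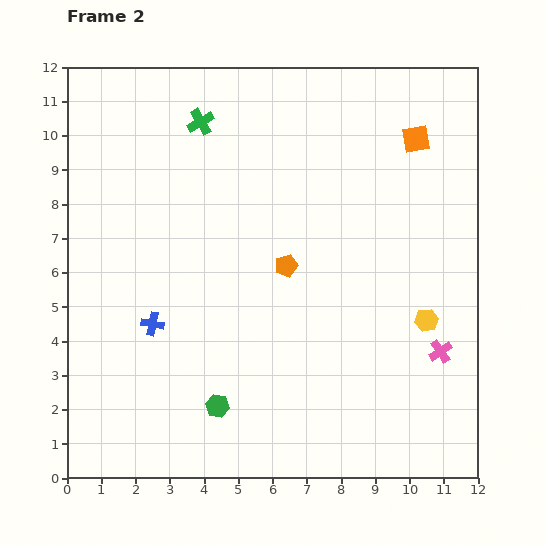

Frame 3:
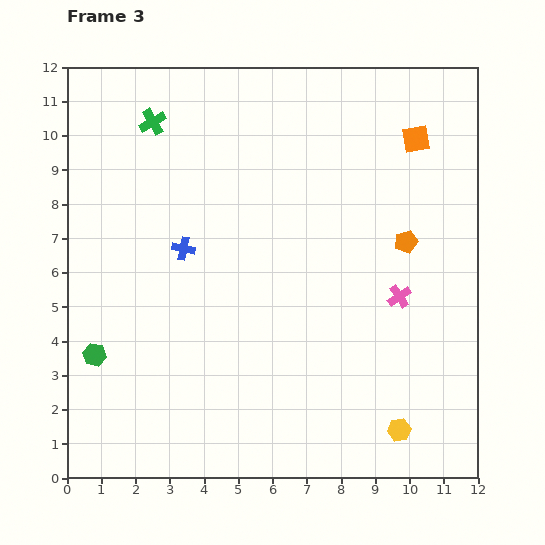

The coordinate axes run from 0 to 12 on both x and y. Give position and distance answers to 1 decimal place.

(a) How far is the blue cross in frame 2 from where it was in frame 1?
2.4

The blue cross moved from (1.7, 2.2) to (2.5, 4.5), a distance of √(0.8² + 2.3²) ≈ 2.4.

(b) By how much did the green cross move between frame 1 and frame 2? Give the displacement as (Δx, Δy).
(-1.5, 0.0)

The green cross was at (5.4, 10.4) in frame 1 and (3.9, 10.4) in frame 2.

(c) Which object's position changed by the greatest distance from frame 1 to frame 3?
the green hexagon

(moved 7.7; next 7.2)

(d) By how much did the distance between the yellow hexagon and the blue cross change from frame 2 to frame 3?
+0.2

Distance in frame 2: 8.0. Distance in frame 3: 8.2.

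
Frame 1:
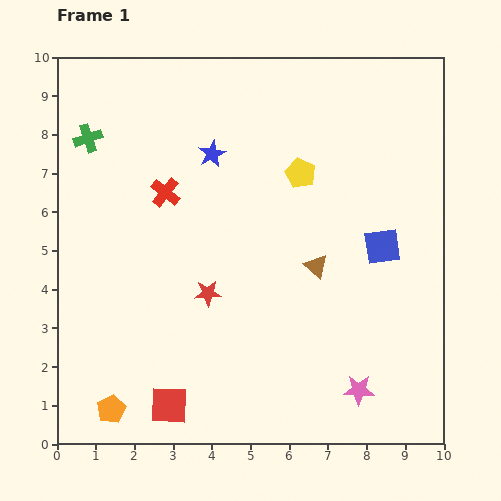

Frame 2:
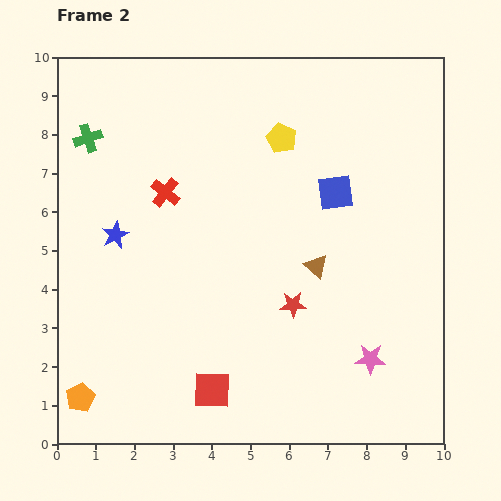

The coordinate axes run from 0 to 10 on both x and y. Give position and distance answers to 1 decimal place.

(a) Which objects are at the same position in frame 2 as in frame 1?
the brown triangle, the green cross, the red cross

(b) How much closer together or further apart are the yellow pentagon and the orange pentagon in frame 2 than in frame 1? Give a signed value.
+0.7

Distance in frame 1: 7.8. Distance in frame 2: 8.5.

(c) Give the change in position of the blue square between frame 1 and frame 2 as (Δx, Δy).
(-1.2, 1.4)

The blue square was at (8.4, 5.1) in frame 1 and (7.2, 6.5) in frame 2.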